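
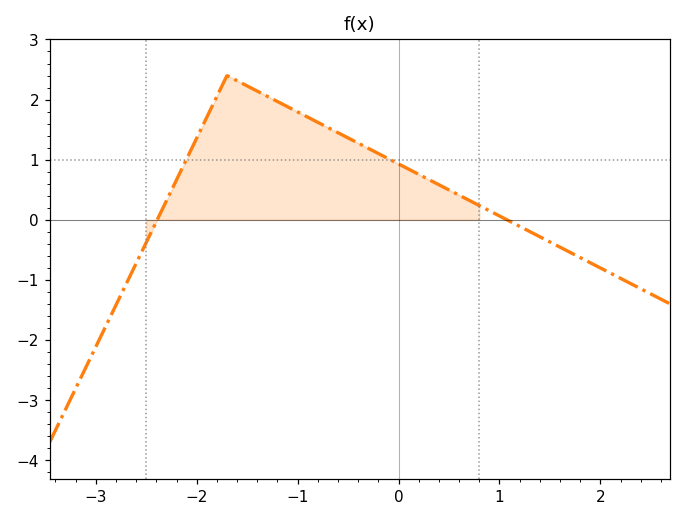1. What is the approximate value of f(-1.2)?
2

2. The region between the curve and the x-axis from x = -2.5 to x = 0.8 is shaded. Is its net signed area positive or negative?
positive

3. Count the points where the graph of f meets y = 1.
2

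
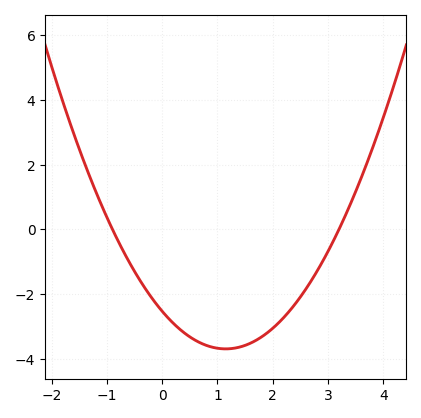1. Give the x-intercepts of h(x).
-0.9, 3.2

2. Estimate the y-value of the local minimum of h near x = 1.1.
-3.7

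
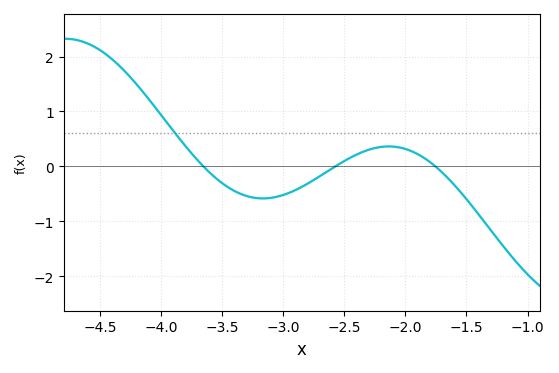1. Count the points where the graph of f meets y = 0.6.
1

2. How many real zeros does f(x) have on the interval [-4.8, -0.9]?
3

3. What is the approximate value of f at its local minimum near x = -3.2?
-0.584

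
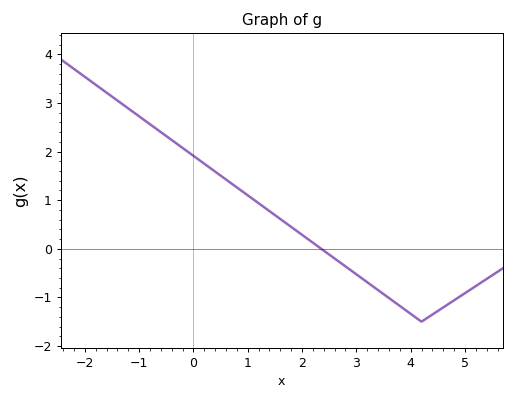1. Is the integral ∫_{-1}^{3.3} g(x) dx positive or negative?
positive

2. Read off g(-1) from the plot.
2.7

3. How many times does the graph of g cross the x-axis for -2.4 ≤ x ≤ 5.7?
1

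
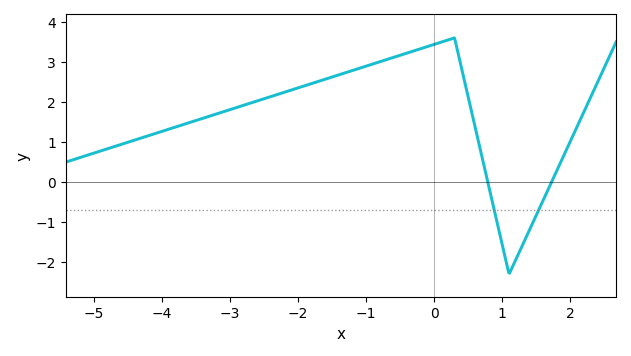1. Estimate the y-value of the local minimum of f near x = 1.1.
-2.3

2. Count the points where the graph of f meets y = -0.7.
2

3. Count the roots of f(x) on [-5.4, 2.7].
2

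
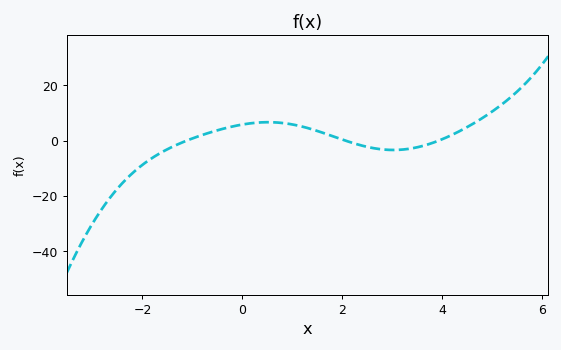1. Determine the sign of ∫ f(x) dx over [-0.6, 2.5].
positive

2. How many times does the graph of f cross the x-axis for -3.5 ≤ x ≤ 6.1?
3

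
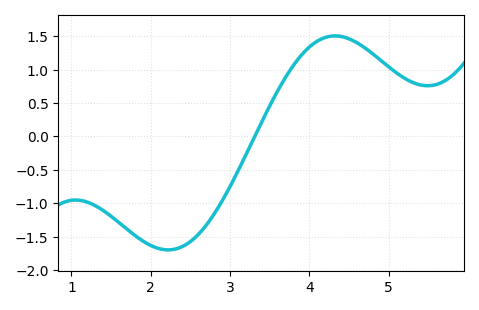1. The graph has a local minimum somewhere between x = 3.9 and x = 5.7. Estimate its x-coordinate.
5.5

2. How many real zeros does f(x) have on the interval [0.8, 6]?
1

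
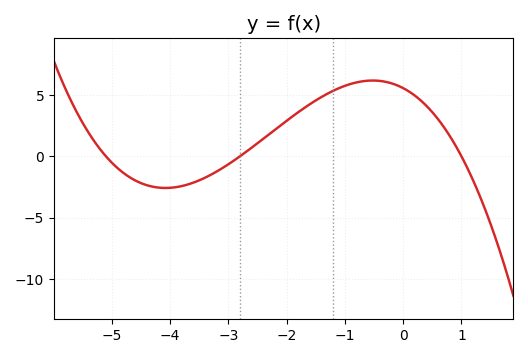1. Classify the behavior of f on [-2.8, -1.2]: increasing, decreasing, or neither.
increasing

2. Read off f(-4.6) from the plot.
-1.97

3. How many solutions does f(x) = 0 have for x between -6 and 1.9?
3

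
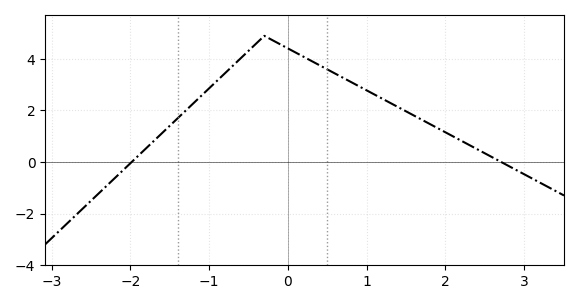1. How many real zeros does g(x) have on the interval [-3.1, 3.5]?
2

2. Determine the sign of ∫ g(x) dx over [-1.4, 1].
positive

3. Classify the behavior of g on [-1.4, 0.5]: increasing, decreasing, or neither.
neither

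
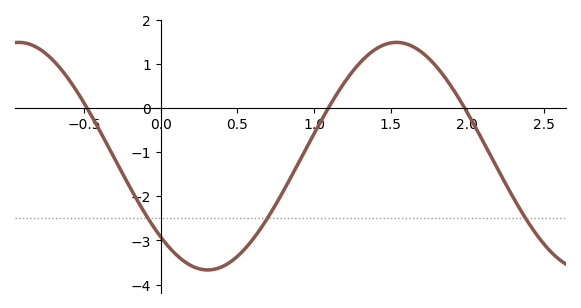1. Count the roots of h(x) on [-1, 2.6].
3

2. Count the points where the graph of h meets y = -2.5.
3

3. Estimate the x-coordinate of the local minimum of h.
0.306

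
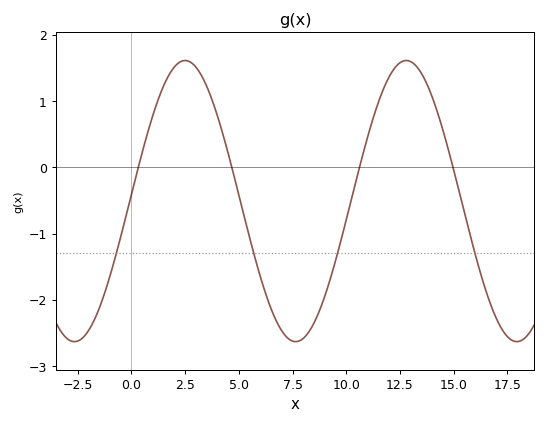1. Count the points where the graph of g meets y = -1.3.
4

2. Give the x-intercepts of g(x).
0.318, 4.67, 10.6, 15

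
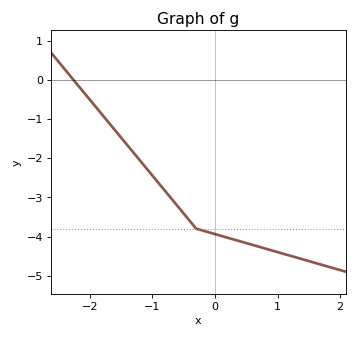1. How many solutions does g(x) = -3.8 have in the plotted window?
1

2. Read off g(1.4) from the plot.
-4.6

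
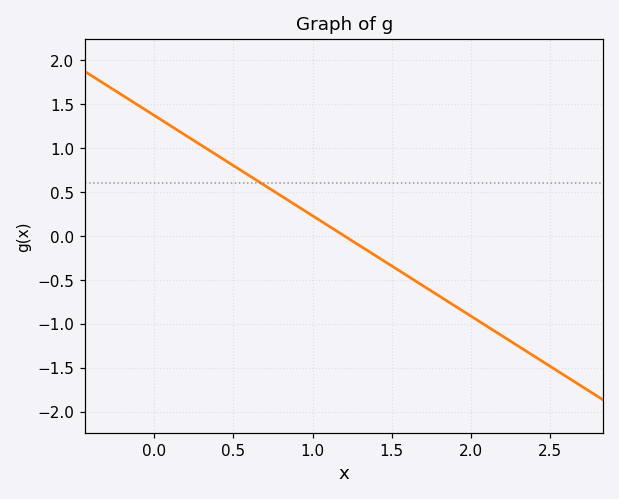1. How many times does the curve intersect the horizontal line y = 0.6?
1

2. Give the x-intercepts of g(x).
1.2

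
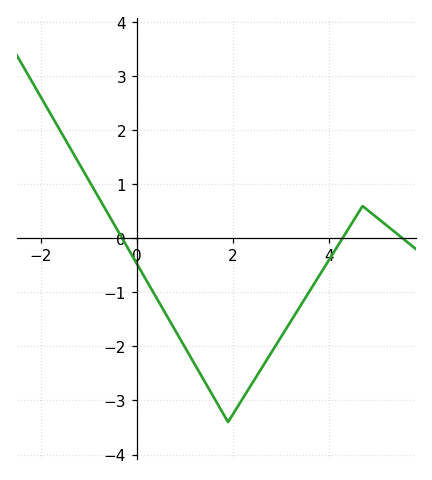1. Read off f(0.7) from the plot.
-1.5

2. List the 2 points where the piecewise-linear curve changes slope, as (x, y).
(1.9, -3.4); (4.7, 0.6)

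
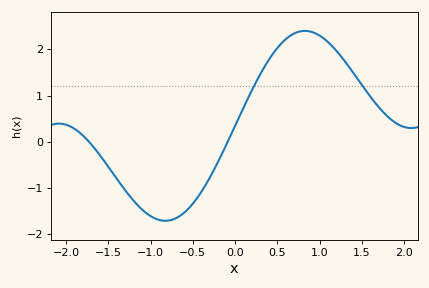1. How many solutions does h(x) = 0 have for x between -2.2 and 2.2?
2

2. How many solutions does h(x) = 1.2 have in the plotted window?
2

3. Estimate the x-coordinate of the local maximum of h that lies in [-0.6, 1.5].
0.825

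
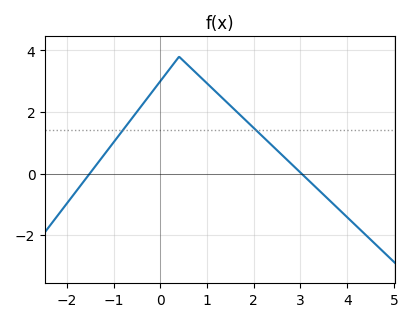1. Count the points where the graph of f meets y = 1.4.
2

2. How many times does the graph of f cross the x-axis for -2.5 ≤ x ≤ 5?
2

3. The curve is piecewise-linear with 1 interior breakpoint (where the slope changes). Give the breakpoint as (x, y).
(0.4, 3.8)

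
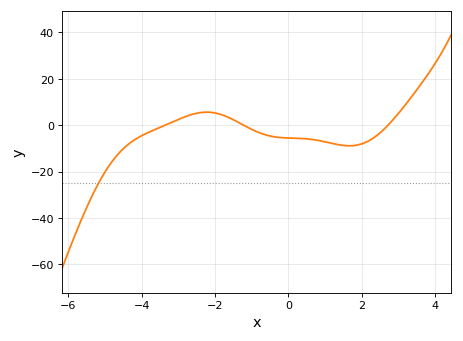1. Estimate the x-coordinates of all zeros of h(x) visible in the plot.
-3.36, -1.22, 2.71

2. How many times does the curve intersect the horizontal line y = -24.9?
1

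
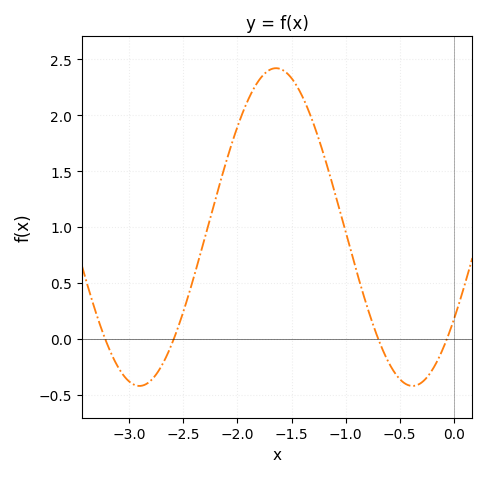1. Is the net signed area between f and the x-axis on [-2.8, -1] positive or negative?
positive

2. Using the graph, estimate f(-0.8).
0.284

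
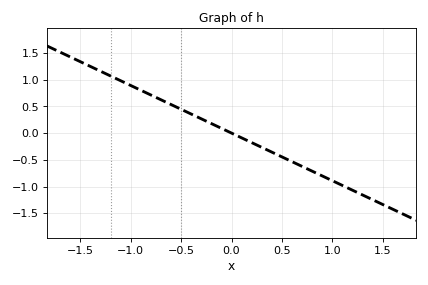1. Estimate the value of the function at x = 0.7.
-0.623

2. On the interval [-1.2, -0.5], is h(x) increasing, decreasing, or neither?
decreasing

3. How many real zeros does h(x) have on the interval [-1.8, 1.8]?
1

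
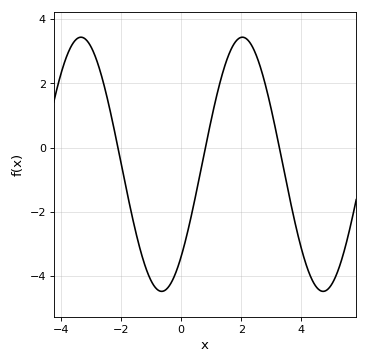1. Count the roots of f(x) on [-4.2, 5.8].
3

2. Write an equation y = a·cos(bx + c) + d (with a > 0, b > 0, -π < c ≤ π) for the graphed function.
y = 3.96cos(1.2x - 2.4) - 0.52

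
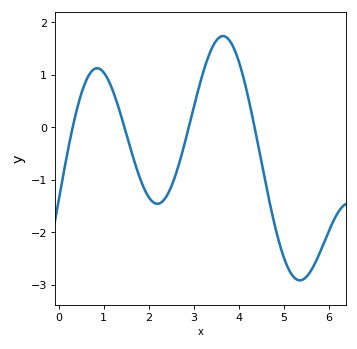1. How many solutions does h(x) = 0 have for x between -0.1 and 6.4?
4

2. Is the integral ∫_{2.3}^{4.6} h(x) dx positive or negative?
positive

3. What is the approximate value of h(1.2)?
0.706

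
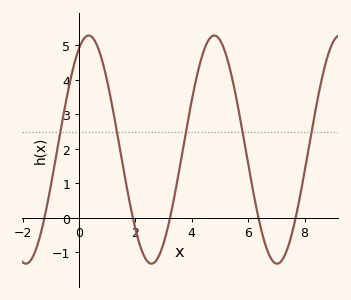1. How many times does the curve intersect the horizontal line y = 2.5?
5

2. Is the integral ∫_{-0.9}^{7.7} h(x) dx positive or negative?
positive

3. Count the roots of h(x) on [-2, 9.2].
5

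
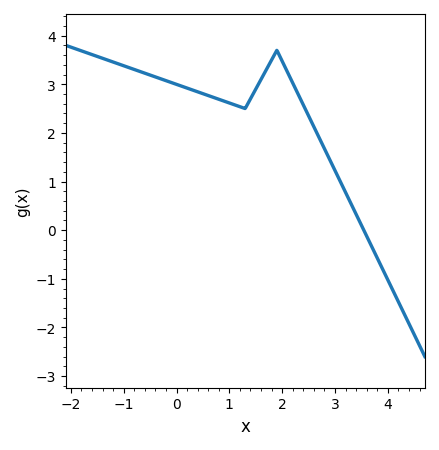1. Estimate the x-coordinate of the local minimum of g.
1.3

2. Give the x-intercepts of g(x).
3.5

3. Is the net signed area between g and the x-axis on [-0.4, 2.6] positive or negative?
positive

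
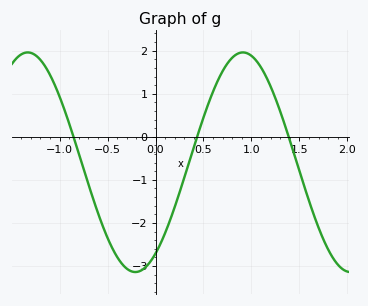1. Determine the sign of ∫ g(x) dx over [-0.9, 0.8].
negative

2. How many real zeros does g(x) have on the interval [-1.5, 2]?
3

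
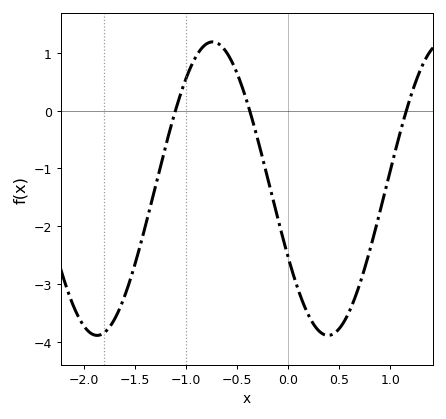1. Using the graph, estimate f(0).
-2.5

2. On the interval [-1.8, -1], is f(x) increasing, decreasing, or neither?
increasing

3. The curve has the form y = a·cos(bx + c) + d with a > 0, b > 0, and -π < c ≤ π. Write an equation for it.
y = 2.54cos(2.8x + 2.1) - 1.35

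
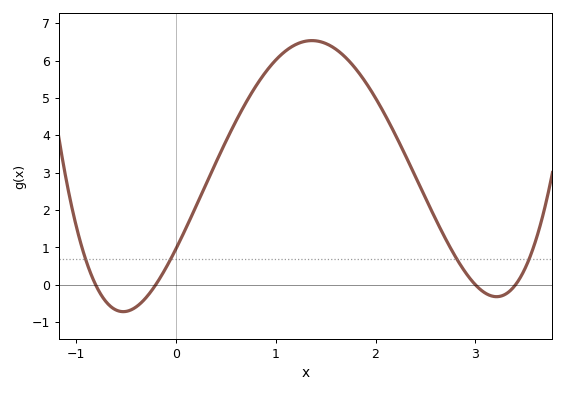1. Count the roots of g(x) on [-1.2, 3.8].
4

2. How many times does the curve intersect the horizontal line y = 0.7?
4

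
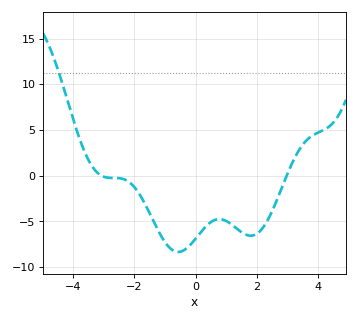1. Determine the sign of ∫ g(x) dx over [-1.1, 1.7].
negative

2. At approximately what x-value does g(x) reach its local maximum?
0.772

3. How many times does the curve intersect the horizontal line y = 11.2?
1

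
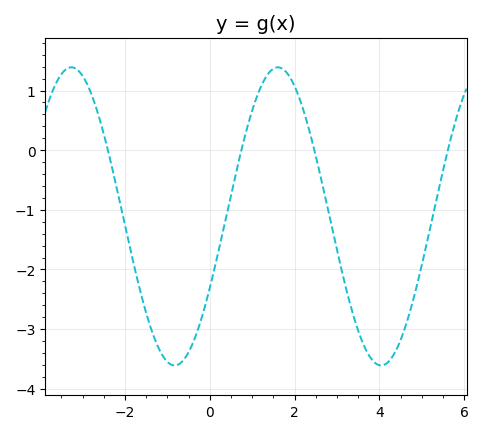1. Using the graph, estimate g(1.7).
1.4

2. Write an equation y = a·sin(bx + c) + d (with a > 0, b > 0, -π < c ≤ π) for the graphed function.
y = 2.5sin(1.3x - 0.5) - 1.11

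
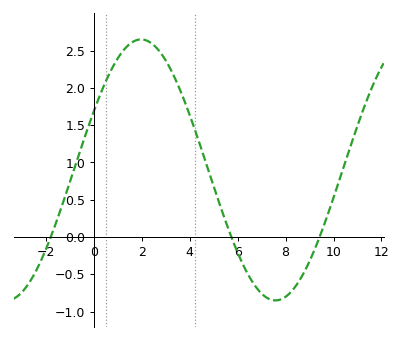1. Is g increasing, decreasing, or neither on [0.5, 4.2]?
neither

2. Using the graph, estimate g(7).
-0.759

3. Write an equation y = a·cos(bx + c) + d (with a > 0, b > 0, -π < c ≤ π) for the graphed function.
y = 1.75cos(0.56x - 1.1) + 0.9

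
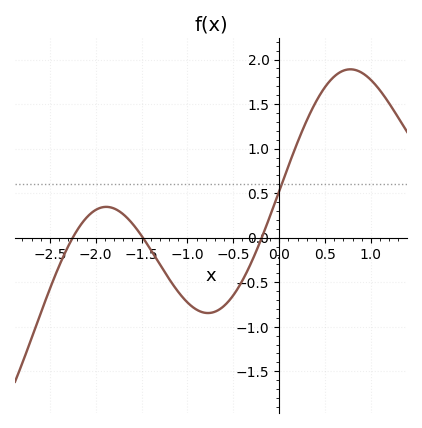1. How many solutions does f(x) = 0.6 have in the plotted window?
1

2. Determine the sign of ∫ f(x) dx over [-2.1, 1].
positive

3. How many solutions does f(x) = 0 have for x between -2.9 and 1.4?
3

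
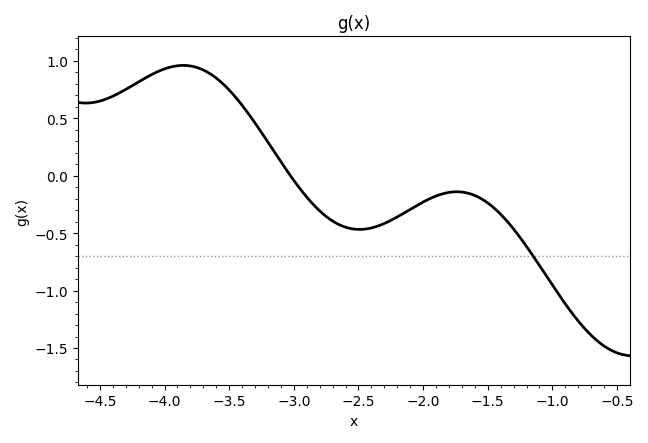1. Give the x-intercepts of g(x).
-3.03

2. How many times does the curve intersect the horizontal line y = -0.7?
1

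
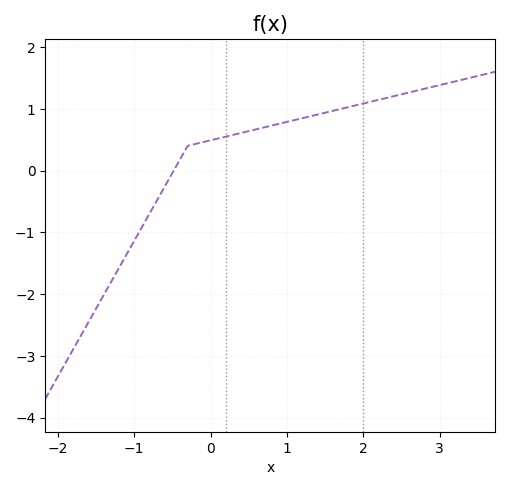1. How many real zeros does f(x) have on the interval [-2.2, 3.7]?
1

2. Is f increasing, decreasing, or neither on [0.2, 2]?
increasing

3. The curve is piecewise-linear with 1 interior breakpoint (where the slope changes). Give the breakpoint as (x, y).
(-0.3, 0.4)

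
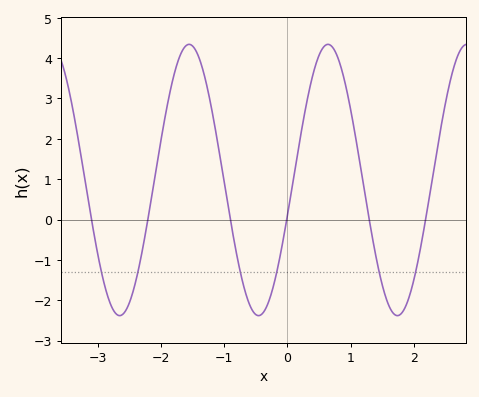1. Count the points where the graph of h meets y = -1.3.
6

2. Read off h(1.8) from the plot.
-2.3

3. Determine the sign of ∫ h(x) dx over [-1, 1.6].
positive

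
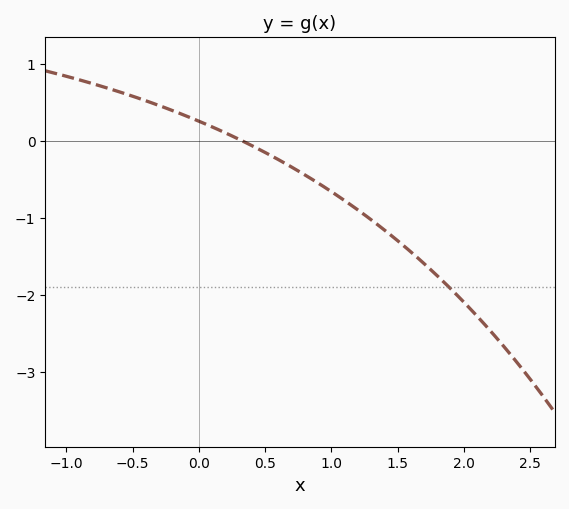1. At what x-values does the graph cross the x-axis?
0.333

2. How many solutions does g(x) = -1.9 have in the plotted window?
1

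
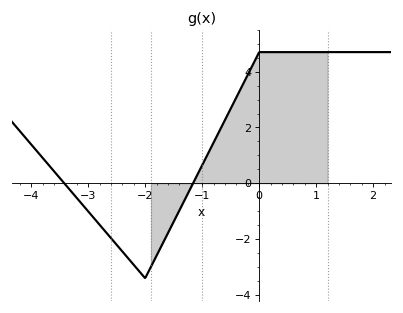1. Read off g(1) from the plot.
4.7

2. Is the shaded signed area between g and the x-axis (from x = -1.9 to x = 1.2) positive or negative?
positive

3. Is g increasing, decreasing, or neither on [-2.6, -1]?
neither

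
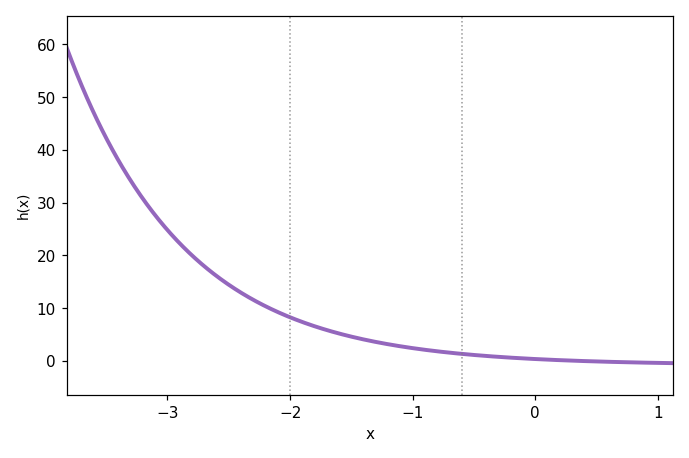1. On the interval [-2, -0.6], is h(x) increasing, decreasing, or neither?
decreasing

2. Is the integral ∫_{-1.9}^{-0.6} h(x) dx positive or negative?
positive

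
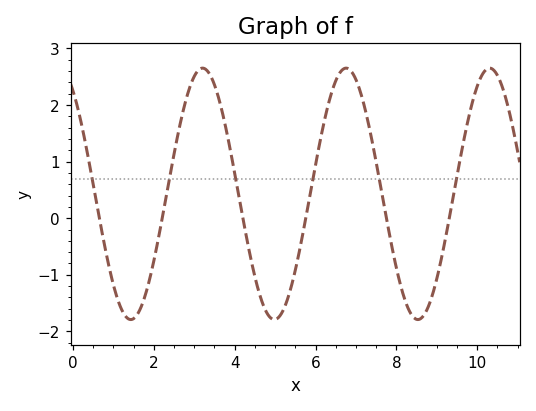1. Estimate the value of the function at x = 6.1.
1.3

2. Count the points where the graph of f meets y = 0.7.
6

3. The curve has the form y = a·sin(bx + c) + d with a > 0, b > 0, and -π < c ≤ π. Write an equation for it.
y = 2.22sin(1.8x + 2.2) + 0.43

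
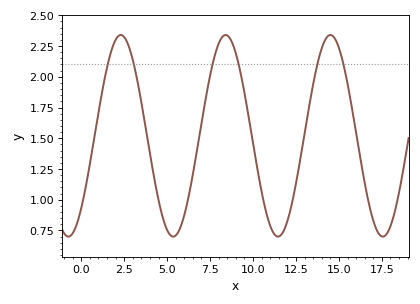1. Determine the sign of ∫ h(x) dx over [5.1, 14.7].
positive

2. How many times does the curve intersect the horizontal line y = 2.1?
6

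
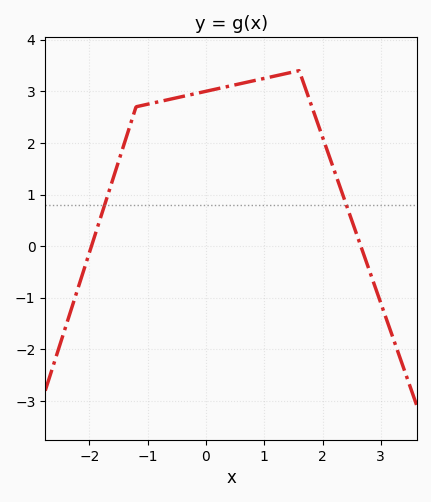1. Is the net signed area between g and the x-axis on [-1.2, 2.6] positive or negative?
positive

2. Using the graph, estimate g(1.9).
2.4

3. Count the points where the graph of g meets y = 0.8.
2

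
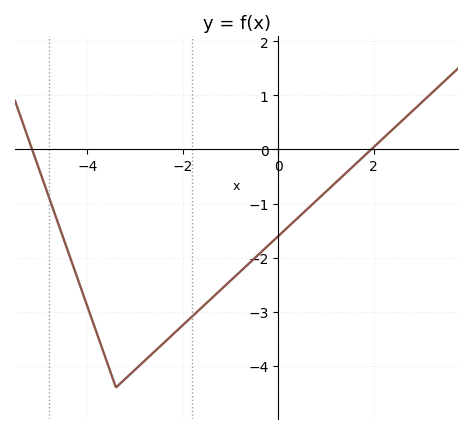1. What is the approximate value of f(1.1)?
-0.7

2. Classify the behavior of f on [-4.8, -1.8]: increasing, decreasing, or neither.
neither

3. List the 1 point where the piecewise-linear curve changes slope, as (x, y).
(-3.4, -4.4)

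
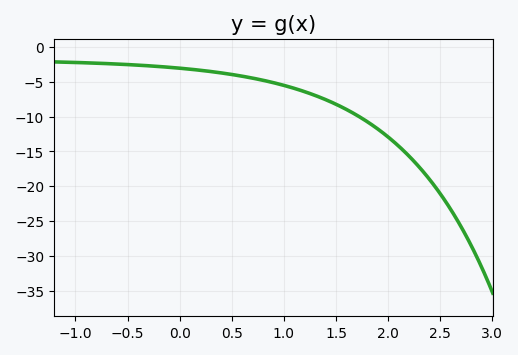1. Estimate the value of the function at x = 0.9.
-5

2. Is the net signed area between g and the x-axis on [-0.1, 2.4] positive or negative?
negative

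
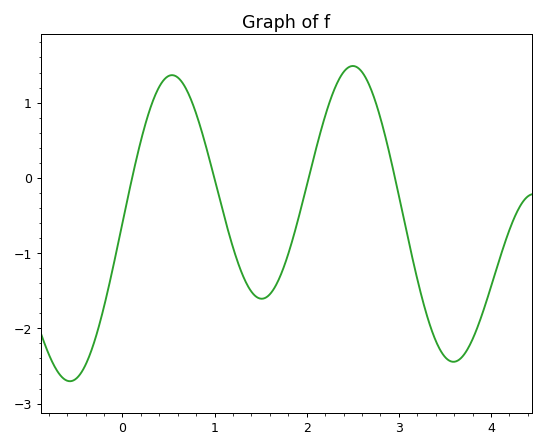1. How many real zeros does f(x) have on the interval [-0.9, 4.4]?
4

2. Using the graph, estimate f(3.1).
-0.8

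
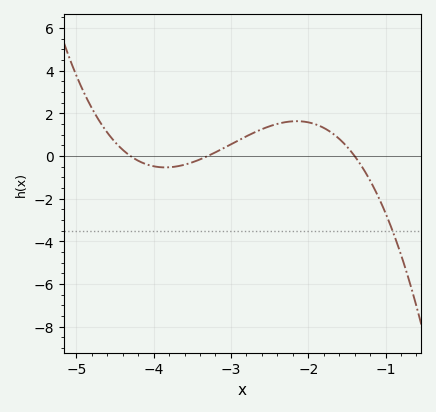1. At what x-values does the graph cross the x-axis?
-4.3, -3.3, -1.4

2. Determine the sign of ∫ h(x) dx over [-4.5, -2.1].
positive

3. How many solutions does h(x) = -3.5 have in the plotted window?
1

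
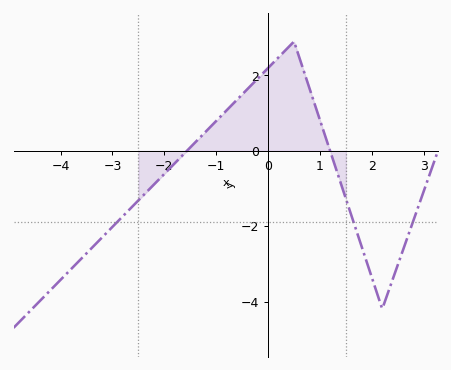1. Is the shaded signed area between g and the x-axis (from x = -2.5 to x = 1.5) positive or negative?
positive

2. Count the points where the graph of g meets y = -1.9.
3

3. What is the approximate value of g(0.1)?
2.4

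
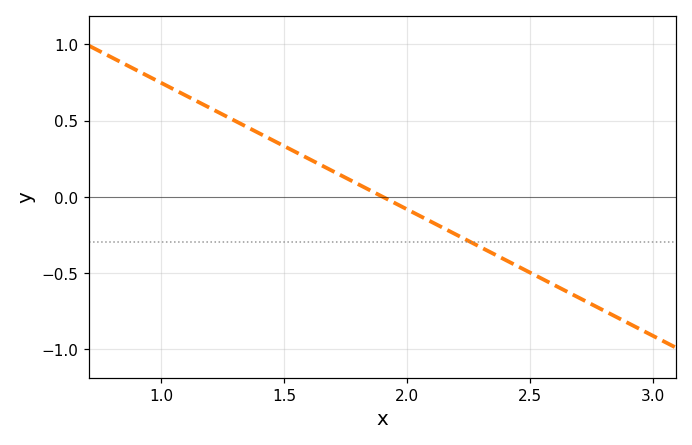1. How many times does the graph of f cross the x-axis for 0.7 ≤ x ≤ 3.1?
1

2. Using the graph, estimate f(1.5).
0.35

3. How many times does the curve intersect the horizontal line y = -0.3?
1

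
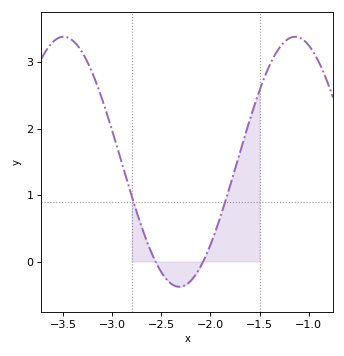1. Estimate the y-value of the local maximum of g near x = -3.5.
3.4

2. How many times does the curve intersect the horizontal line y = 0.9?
2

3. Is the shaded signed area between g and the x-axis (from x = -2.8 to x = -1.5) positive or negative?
positive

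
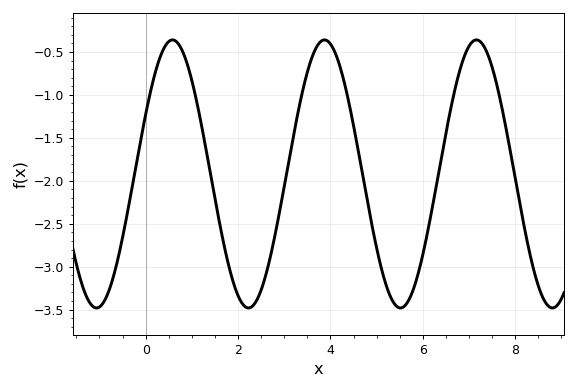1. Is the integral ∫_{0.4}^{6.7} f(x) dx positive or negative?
negative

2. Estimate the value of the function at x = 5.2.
-3.21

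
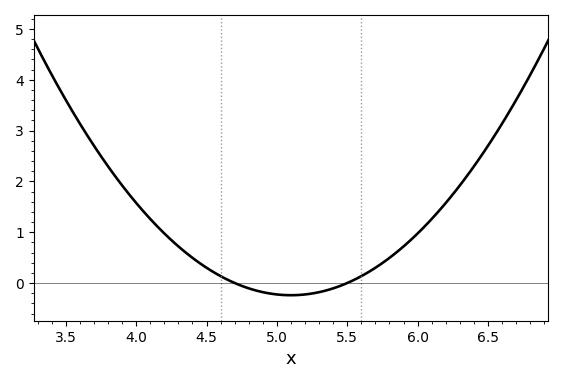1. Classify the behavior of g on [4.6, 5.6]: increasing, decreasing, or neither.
neither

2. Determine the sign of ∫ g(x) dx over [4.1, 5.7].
positive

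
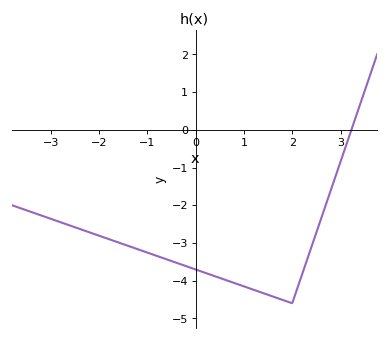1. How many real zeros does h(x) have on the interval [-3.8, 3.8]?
1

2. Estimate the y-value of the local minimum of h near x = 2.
-4.6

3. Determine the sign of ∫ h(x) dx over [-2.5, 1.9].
negative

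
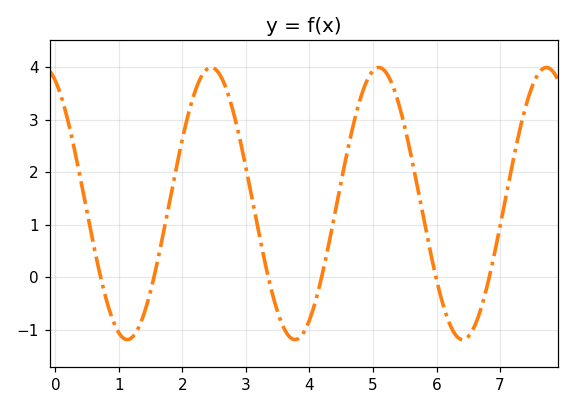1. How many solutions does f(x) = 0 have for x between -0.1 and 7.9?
6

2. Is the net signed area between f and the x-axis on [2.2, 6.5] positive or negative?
positive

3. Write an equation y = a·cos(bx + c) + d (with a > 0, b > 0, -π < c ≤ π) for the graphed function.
y = 2.59cos(2.4x + 0.45) + 1.4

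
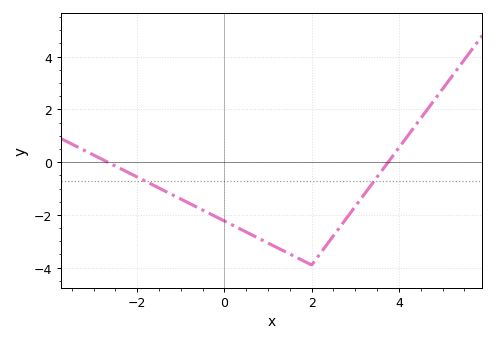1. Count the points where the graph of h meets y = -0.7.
2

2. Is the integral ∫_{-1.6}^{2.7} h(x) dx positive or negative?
negative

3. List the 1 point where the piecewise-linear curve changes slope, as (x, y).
(2, -3.9)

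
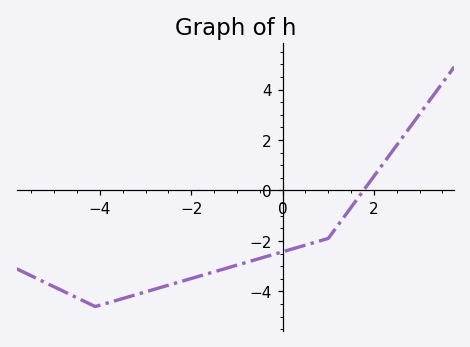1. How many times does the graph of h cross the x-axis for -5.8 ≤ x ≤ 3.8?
1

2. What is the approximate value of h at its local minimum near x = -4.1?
-4.6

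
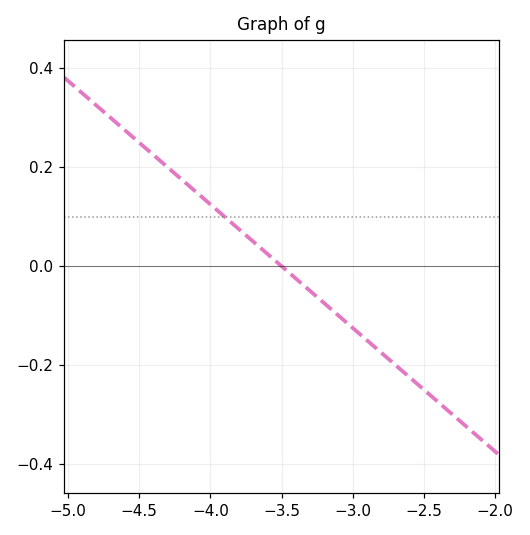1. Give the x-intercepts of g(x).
-3.5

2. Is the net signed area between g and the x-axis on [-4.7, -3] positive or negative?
positive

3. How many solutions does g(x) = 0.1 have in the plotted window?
1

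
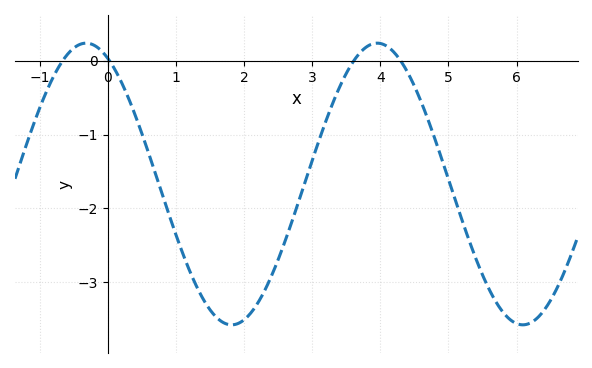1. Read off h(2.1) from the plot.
-3.42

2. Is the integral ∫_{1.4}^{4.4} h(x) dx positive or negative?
negative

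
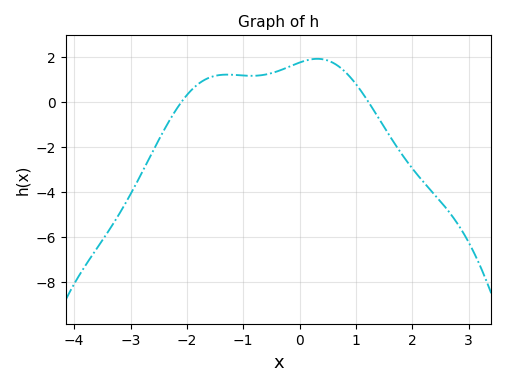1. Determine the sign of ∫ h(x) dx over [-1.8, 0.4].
positive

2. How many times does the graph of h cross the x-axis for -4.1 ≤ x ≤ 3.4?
2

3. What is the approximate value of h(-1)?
1.18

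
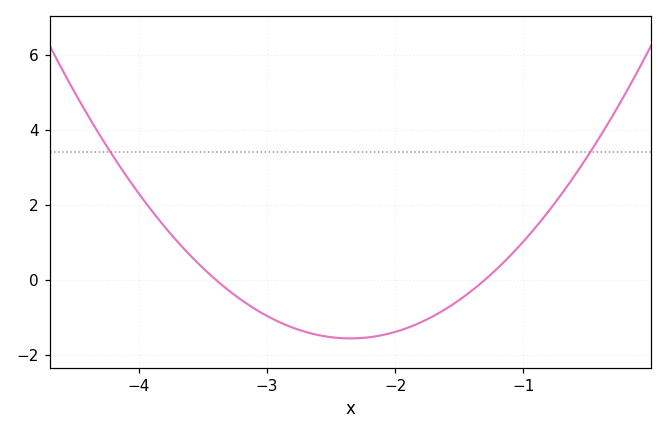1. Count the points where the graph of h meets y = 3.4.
2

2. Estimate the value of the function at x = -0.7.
2.3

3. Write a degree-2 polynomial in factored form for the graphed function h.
y = 1.42(x + 3.4)(x + 1.3)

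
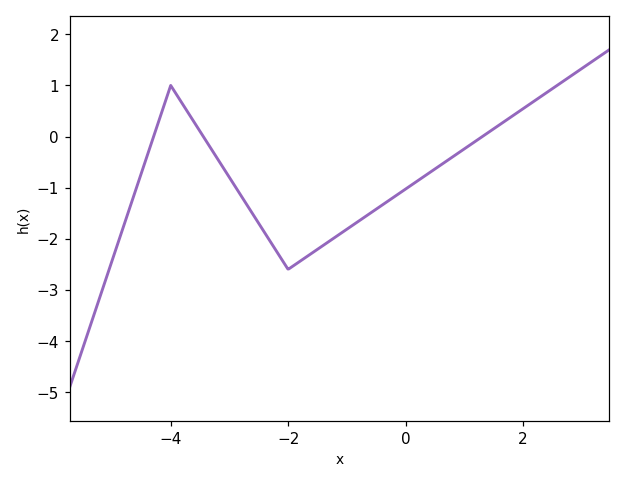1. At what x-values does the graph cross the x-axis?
-4.2, -3.4, 1.4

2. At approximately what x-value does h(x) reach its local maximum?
-4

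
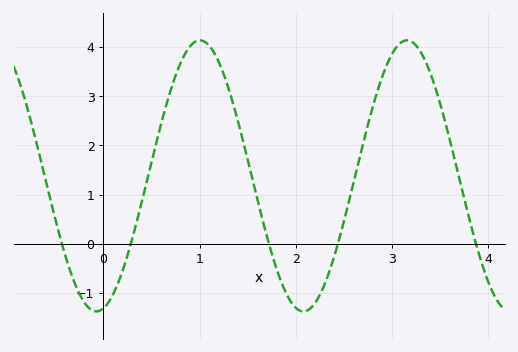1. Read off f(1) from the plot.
4.1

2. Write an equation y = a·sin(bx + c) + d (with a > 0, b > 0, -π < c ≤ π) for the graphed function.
y = 2.76sin(2.9x - 1.4) + 1.38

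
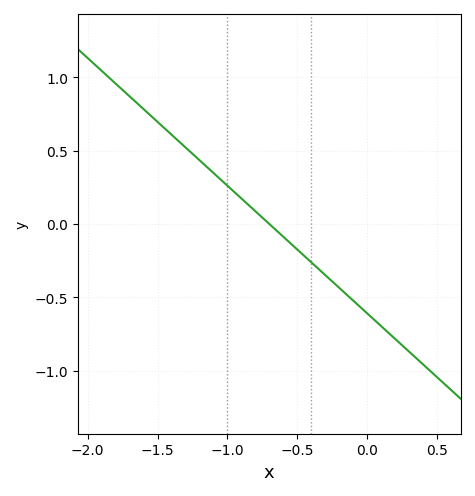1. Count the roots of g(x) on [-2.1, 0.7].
1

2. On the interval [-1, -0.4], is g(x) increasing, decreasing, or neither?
decreasing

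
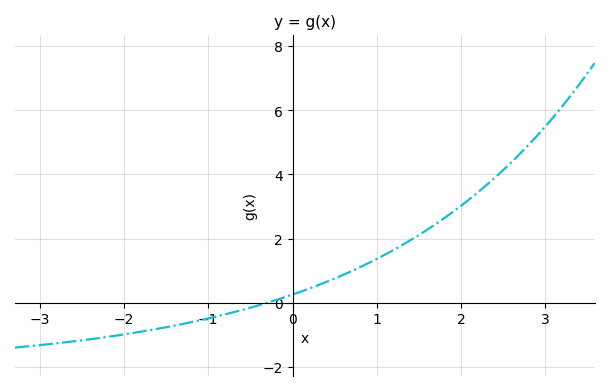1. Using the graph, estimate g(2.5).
4.13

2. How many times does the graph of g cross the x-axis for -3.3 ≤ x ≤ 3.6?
1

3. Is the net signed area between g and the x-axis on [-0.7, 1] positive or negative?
positive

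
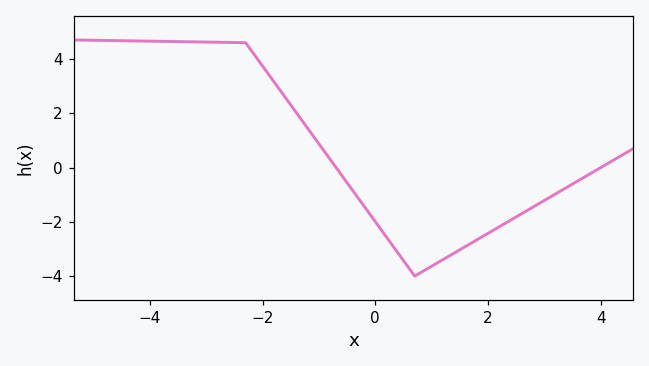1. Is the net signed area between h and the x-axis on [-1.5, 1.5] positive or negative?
negative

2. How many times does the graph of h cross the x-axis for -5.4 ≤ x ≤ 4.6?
2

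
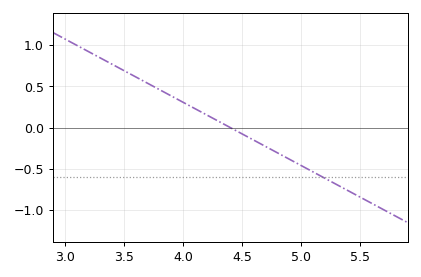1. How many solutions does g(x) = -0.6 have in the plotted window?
1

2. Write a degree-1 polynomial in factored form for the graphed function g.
y = -0.77(x - 4.4)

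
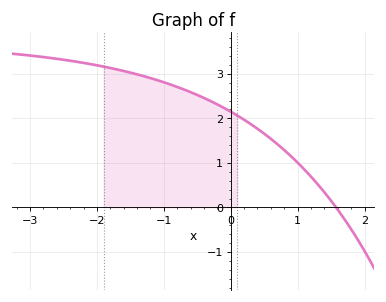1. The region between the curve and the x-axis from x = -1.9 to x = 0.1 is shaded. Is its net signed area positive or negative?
positive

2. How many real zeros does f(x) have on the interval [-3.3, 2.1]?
1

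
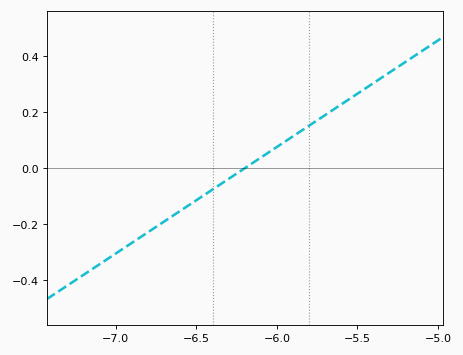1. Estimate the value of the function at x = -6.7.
-0.19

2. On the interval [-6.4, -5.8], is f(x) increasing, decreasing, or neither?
increasing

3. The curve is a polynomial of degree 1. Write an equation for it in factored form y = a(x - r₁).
y = 0.38(x + 6.2)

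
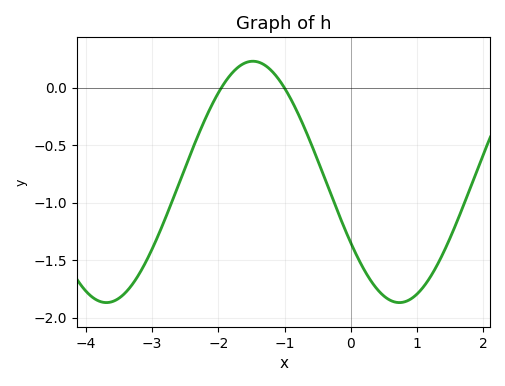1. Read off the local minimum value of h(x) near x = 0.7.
-1.87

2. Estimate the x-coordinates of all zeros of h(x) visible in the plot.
-1.95, -1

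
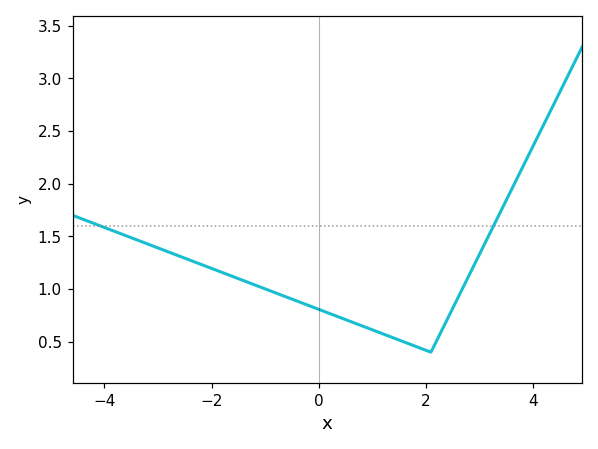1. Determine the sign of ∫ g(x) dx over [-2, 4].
positive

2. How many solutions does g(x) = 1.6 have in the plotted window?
2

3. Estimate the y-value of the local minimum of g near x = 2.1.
0.4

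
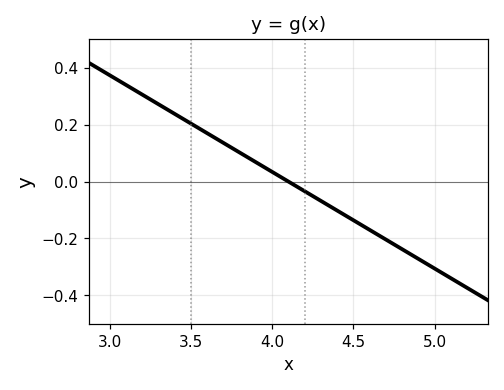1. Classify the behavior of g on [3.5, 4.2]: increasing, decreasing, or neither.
decreasing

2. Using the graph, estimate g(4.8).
-0.238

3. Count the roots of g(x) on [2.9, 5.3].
1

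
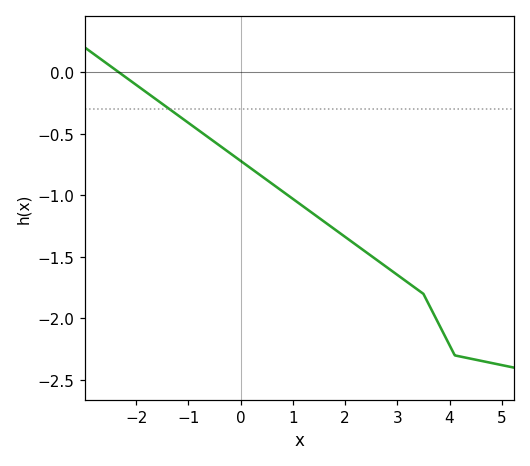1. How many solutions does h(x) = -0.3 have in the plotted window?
1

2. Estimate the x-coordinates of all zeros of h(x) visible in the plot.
-2.4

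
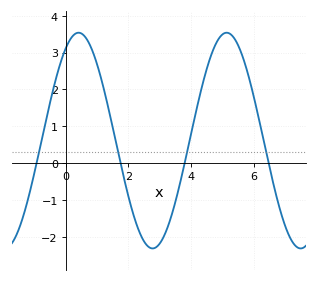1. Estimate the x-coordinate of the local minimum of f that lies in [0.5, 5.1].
2.78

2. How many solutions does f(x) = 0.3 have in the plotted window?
4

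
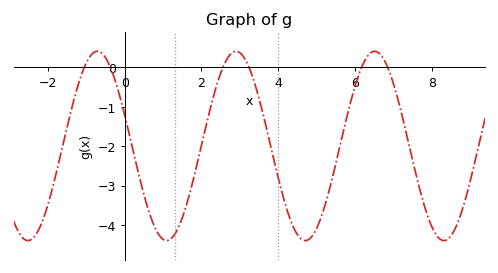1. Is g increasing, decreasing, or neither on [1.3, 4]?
neither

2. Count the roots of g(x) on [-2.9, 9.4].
6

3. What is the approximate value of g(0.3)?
-2.4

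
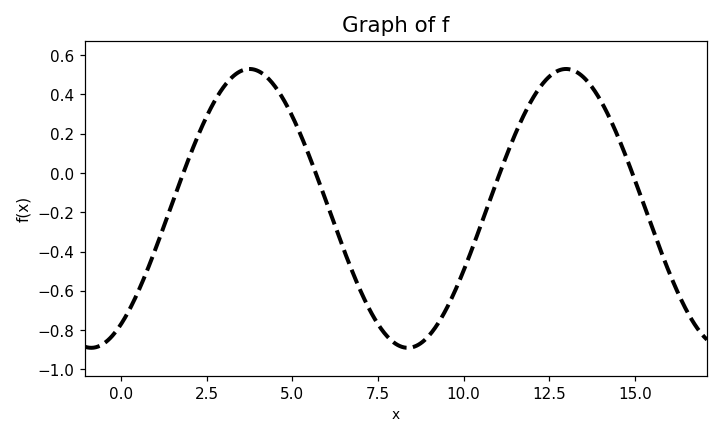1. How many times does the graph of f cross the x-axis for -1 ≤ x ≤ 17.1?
4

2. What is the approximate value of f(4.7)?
0.387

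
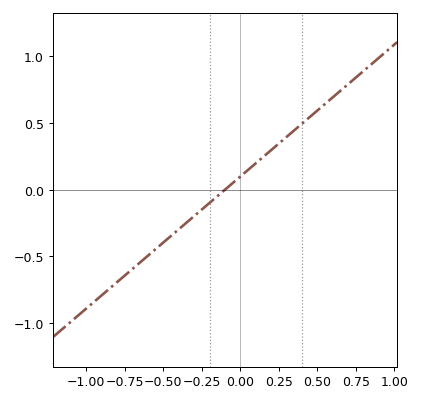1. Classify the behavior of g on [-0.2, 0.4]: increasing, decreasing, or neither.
increasing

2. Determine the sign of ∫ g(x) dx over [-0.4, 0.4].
positive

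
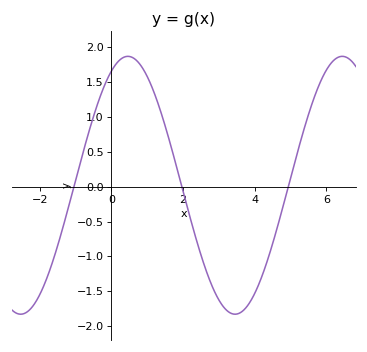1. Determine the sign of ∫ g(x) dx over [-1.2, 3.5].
positive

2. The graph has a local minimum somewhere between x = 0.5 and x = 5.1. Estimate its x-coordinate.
3.4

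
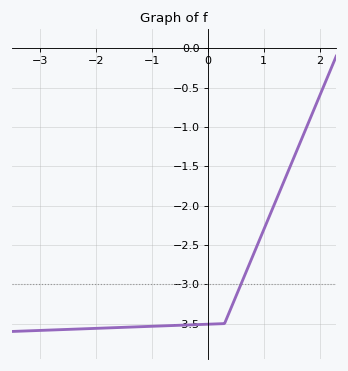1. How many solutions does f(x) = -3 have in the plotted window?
1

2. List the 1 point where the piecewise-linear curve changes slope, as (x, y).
(0.3, -3.5)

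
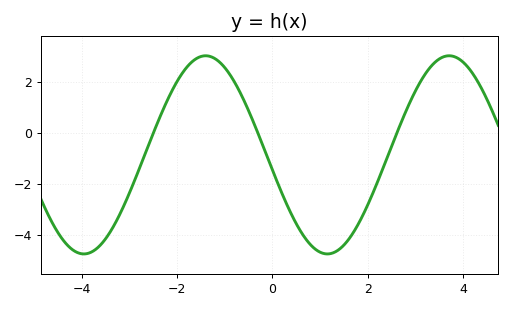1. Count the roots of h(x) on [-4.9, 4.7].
3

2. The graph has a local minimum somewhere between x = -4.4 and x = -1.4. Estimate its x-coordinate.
-4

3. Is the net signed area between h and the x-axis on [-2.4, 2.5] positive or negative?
negative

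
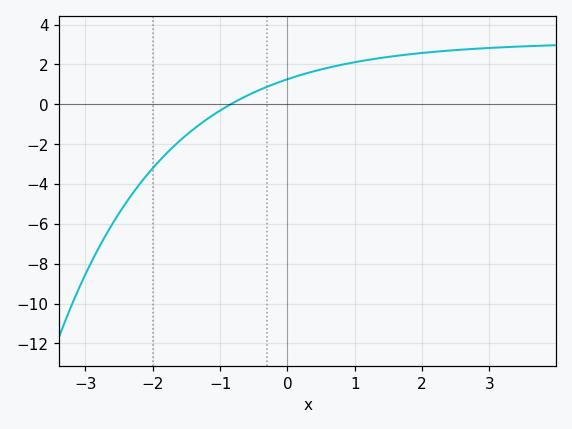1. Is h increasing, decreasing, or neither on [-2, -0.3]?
increasing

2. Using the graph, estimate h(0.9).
2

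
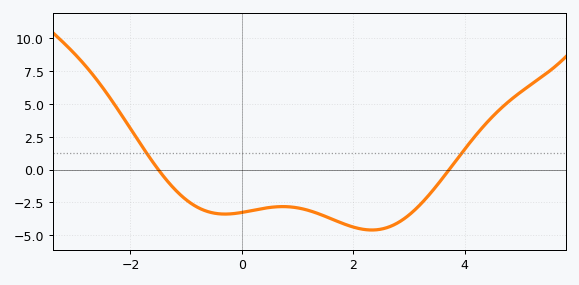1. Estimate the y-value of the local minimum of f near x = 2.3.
-4.6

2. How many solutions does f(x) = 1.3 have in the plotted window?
2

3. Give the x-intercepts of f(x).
-1.4, 3.8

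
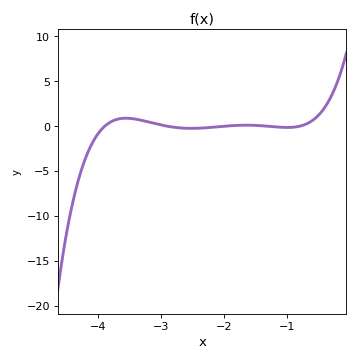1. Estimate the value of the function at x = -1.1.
-0.112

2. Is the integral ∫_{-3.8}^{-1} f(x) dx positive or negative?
positive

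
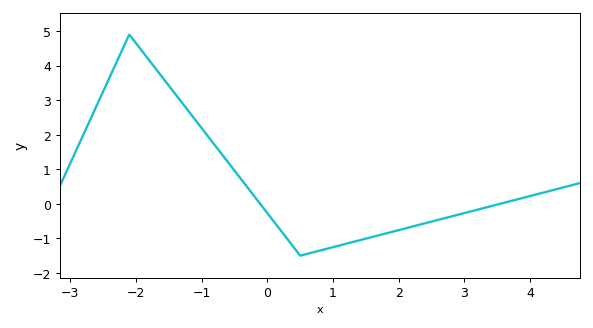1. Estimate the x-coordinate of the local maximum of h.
-2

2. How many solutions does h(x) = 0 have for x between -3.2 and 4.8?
2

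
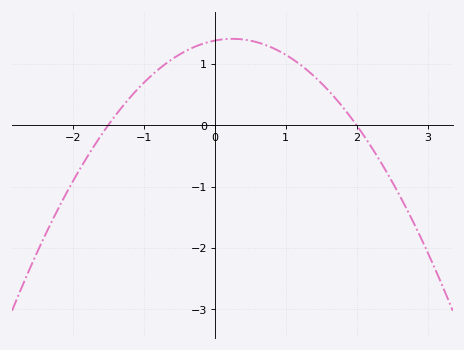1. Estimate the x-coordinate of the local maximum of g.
0.25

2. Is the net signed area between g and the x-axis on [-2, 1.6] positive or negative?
positive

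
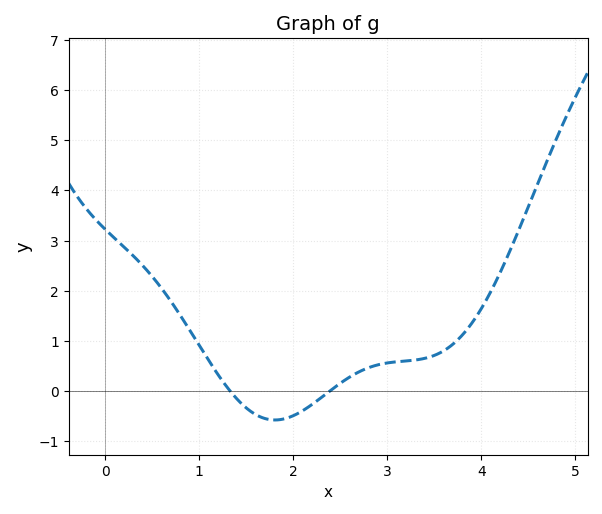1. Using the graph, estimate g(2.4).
0.018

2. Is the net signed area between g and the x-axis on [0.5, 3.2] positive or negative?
positive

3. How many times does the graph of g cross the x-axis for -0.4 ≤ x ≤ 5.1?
2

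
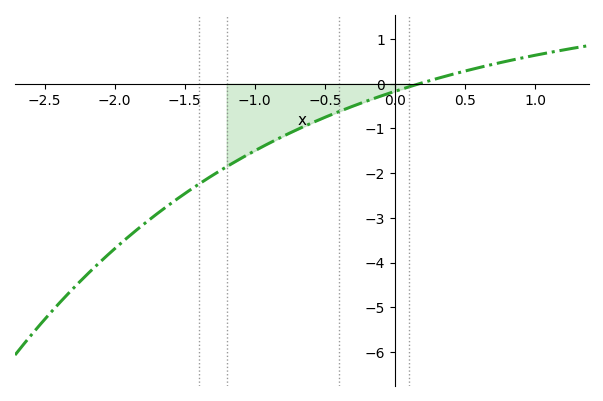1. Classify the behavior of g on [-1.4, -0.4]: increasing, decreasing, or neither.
increasing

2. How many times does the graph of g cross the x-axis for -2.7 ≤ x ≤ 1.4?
1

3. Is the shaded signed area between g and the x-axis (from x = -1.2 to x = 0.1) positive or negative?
negative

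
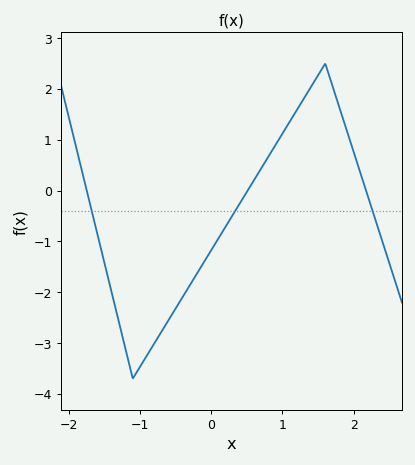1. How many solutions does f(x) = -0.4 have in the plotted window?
3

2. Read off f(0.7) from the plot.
0.4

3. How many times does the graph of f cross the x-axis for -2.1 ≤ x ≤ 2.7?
3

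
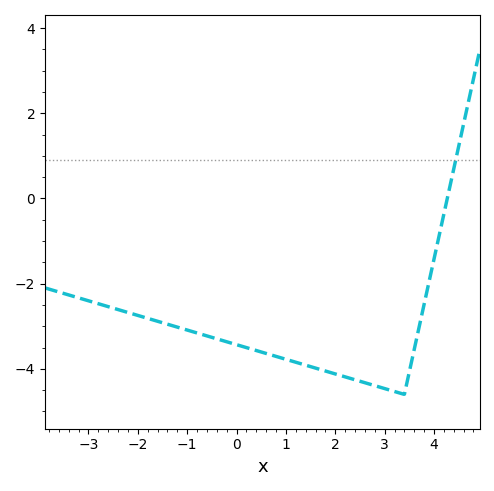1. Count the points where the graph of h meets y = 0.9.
1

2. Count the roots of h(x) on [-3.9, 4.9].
1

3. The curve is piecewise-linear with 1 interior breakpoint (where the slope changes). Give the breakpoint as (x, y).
(3.4, -4.6)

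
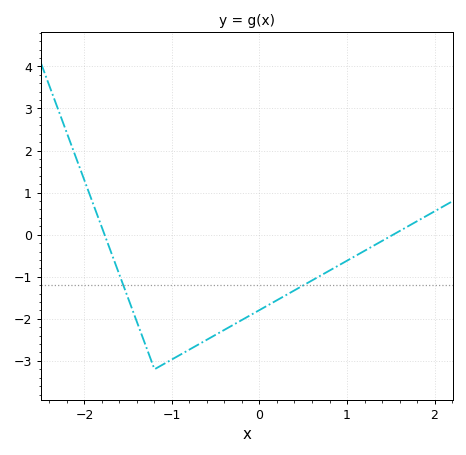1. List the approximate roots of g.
-1.8, 1.5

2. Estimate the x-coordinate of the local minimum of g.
-1.2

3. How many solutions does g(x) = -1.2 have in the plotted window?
2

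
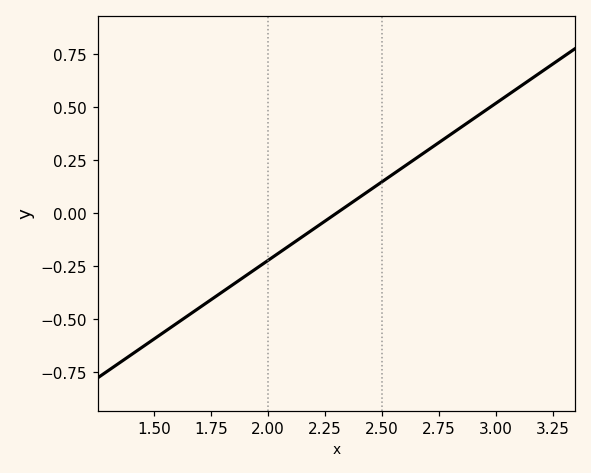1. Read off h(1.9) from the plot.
-0.296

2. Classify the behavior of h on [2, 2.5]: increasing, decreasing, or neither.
increasing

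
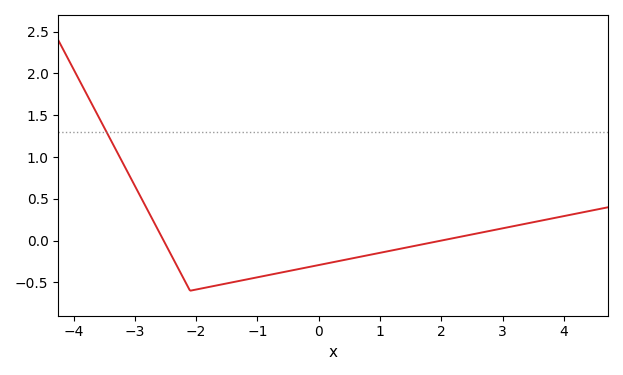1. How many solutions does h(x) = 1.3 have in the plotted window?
1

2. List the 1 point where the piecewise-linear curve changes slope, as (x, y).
(-2.1, -0.6)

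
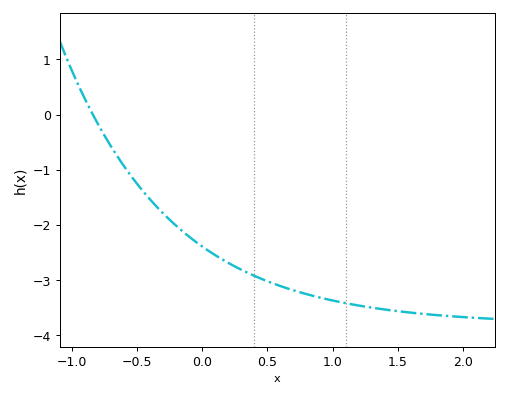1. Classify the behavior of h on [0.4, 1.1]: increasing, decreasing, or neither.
decreasing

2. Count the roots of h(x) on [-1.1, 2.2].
1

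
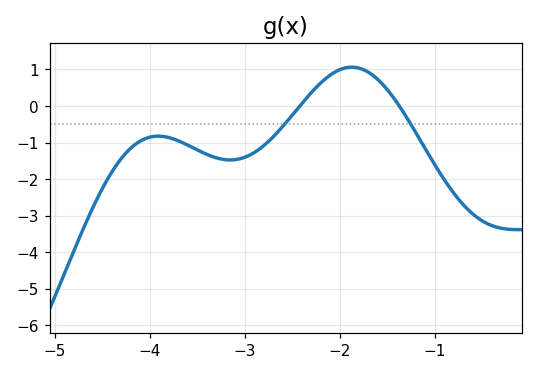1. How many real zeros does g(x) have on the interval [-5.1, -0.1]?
2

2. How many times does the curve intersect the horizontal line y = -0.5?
2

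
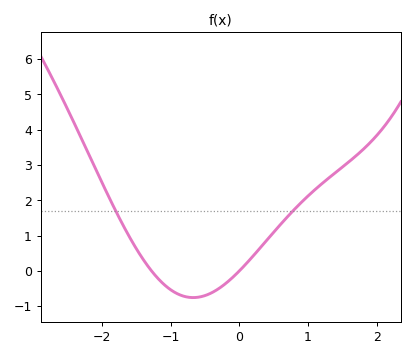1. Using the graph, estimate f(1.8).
3.44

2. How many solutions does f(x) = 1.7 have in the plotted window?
2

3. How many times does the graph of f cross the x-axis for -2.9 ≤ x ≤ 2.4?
2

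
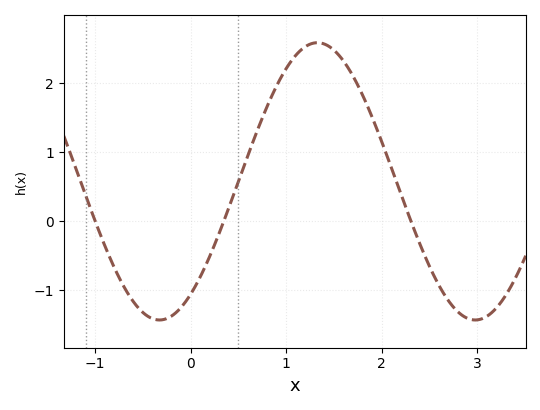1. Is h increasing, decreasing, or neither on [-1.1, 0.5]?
neither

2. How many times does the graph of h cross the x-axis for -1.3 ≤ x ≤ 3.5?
3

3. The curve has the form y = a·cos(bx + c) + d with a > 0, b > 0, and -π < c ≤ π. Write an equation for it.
y = 2.01cos(1.9x - 2.5) + 0.58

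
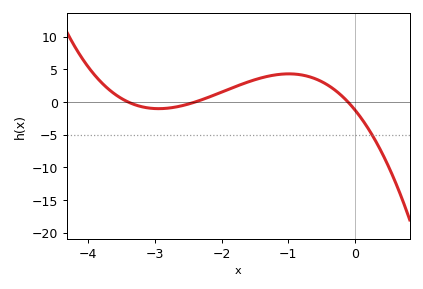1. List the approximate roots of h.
-3.4, -2.4, -0.1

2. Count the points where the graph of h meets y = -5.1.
1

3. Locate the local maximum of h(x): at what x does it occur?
-1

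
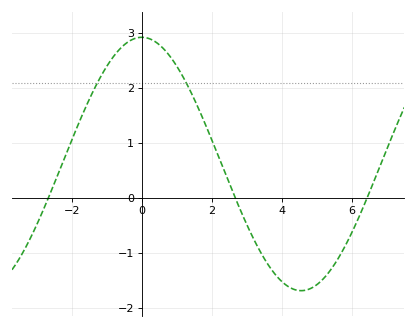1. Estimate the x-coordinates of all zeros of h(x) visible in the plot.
-2.6, 2.6, 6.4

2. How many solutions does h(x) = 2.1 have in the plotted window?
2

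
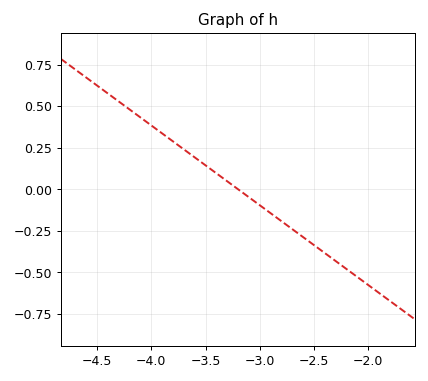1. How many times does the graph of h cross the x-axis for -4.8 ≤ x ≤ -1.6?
1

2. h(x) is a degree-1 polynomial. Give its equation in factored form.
y = -0.48(x + 3.2)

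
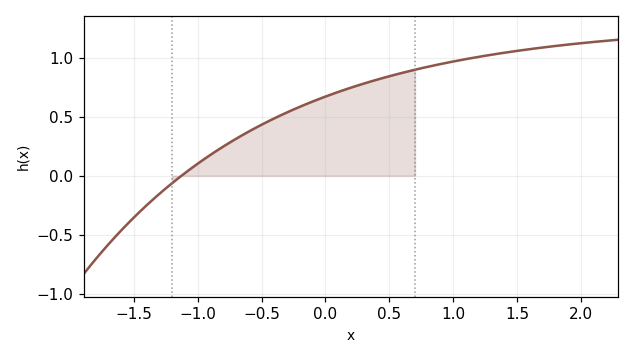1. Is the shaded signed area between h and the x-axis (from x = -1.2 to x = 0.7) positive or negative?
positive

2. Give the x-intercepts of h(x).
-1.1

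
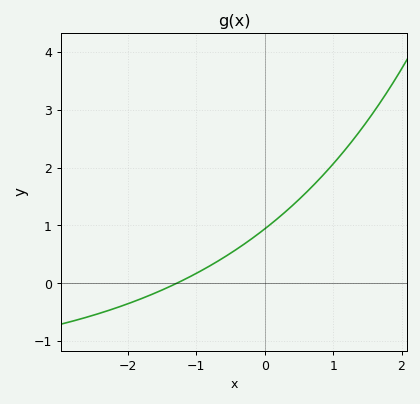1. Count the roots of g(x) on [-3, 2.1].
1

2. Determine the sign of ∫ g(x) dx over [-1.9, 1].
positive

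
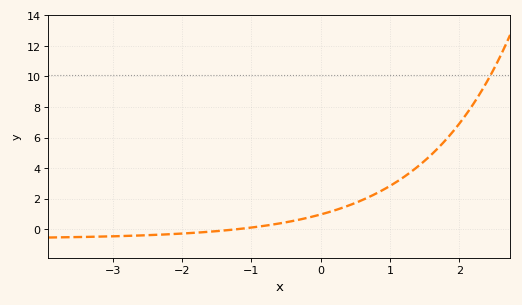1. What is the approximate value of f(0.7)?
2.2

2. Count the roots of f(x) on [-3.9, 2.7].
1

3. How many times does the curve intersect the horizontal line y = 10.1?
1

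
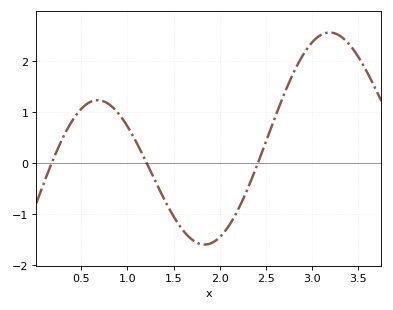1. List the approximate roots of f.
0.179, 1.21, 2.41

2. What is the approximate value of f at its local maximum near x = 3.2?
2.57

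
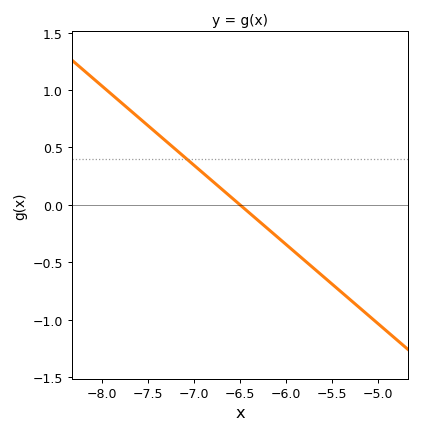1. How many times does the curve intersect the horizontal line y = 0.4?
1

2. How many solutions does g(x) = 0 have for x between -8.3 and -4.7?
1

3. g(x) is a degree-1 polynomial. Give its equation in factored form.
y = -0.69(x + 6.5)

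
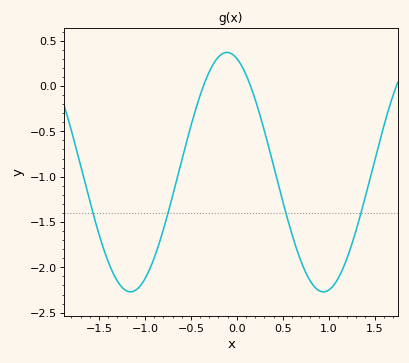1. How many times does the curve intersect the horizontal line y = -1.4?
4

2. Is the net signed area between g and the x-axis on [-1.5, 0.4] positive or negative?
negative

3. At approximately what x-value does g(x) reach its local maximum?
-0.106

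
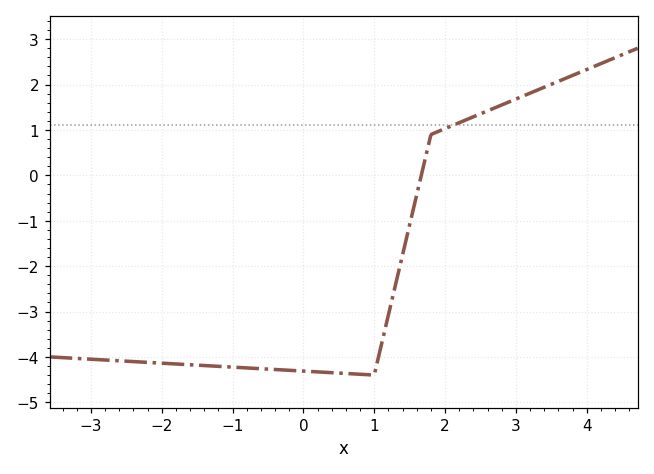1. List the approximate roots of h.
1.66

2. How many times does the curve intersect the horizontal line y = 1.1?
1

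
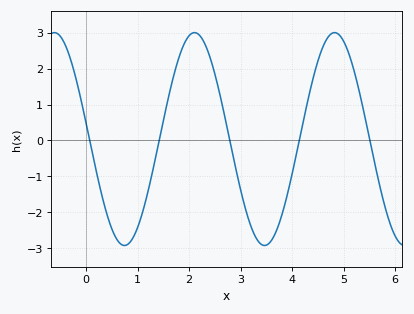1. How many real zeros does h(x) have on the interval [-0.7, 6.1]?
5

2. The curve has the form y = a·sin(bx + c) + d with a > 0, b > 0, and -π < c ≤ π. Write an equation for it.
y = 2.96sin(2.3x + 3) + 0.04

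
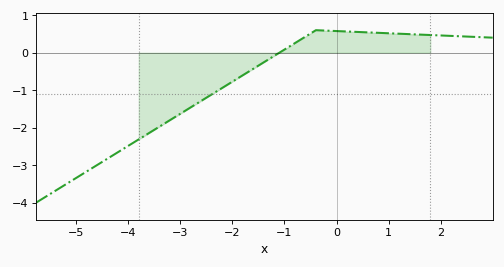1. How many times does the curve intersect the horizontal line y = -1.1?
1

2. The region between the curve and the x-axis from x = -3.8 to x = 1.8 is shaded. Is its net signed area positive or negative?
negative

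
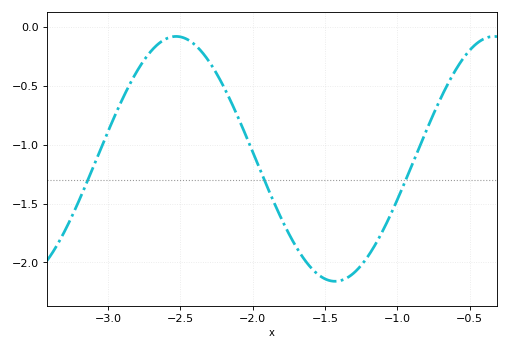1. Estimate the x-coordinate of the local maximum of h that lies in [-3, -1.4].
-2.55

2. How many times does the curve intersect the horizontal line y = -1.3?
3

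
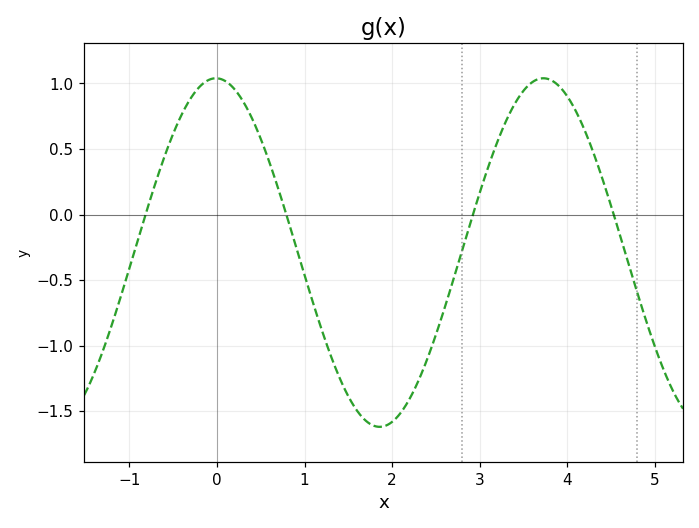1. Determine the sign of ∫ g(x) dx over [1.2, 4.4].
negative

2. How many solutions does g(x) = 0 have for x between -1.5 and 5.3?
4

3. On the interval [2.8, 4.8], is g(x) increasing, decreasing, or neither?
neither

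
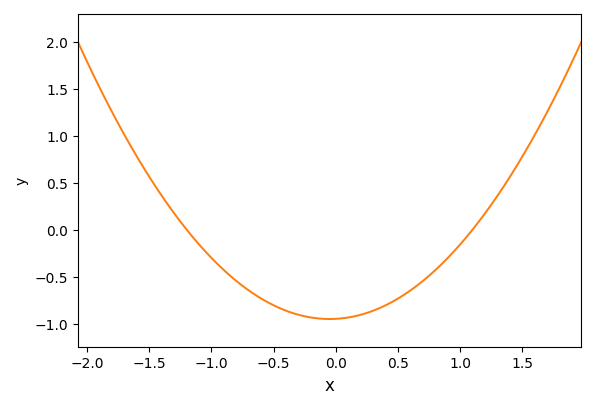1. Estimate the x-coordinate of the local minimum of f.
0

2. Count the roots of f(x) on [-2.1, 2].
2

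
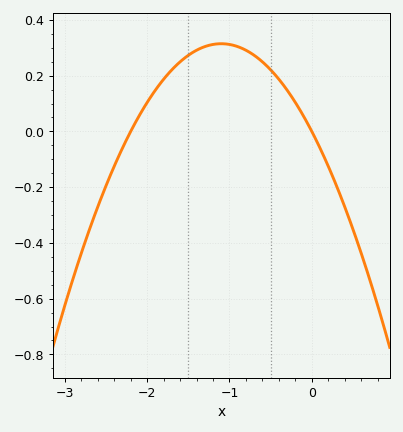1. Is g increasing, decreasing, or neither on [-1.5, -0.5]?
neither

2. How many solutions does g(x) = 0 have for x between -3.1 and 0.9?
2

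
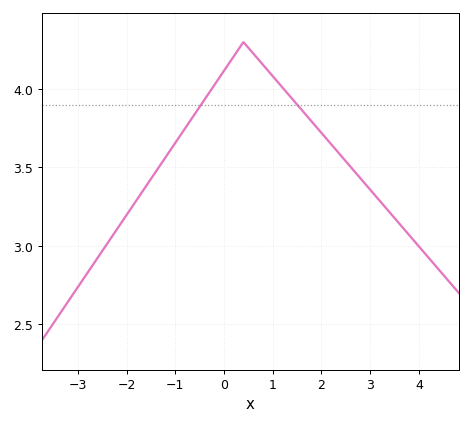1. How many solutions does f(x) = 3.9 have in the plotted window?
2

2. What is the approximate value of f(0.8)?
4.16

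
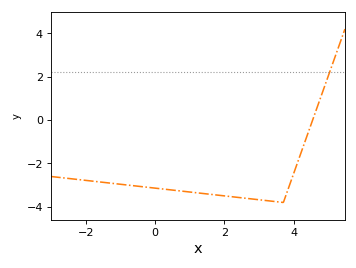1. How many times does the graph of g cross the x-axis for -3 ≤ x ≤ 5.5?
1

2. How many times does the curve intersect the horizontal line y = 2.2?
1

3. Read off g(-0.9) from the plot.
-3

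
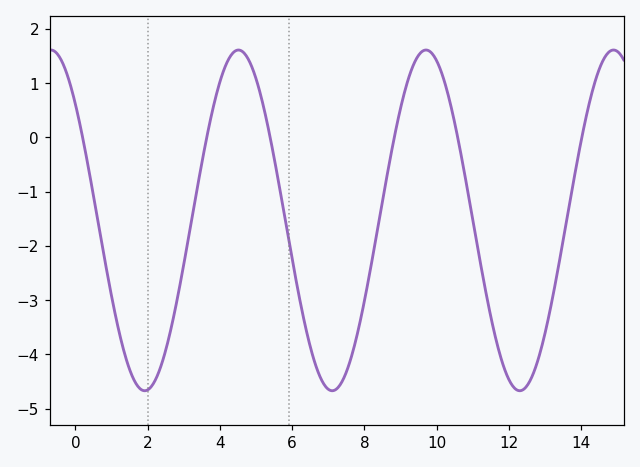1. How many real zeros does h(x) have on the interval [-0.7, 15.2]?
6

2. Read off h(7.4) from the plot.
-4.48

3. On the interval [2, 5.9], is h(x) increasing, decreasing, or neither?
neither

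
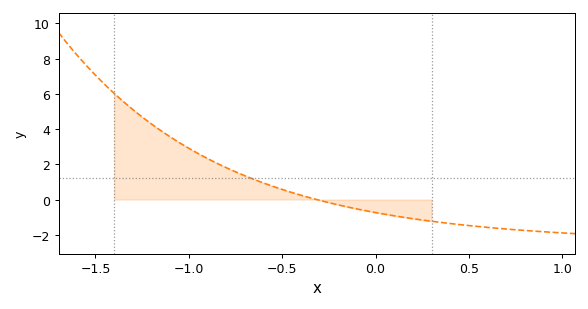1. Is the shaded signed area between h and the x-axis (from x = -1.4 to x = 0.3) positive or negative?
positive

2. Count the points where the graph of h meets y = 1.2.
1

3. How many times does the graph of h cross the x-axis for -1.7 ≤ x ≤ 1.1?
1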